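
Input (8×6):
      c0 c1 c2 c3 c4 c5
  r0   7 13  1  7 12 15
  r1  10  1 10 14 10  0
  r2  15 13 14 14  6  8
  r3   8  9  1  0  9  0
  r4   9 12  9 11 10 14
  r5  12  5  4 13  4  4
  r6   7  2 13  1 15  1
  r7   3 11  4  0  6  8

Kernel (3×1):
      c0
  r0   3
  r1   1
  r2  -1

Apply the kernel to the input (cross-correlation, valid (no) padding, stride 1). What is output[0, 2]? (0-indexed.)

-1

The receptive field on the input at this output position is [1 / 10 / 14]. Elementwise product with the kernel and sum: 1·3 + 10·1 + 14·-1.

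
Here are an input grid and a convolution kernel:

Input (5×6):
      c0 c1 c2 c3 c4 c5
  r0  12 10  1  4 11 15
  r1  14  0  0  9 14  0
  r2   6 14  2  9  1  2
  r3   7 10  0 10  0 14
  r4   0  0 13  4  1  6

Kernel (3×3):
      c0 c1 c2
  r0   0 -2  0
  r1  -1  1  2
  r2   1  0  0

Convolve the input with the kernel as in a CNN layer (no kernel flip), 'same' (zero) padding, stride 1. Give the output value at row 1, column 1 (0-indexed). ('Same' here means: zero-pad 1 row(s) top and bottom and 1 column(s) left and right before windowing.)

The receptive field on the zero-padded input at this output position is [12 10 1 / 14 0 0 / 6 14 2]. Elementwise product with the kernel and sum: 10·-2 + 14·-1 + 0·1 + 0·2 + 6·1.

-28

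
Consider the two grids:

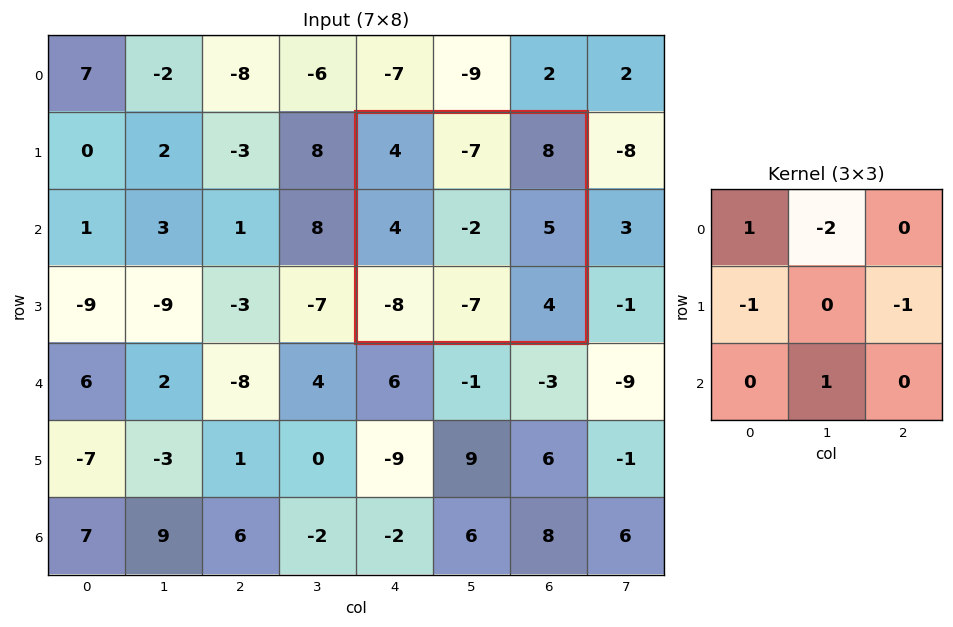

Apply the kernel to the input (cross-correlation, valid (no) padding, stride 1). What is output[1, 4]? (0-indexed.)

2

The receptive field on the input at this output position is [4 -7 8 / 4 -2 5 / -8 -7 4]. Elementwise product with the kernel and sum: 4·1 + -7·-2 + 4·-1 + 5·-1 + -7·1.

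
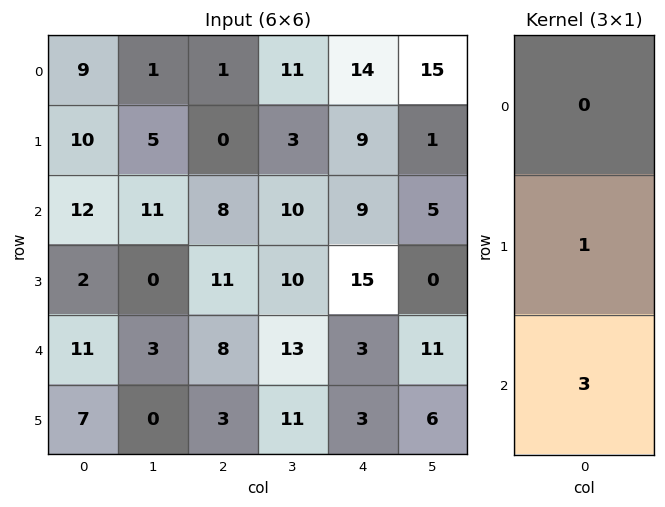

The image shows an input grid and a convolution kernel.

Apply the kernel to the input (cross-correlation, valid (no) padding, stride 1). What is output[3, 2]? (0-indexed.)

17

The receptive field on the input at this output position is [11 / 8 / 3]. Elementwise product with the kernel and sum: 8·1 + 3·3.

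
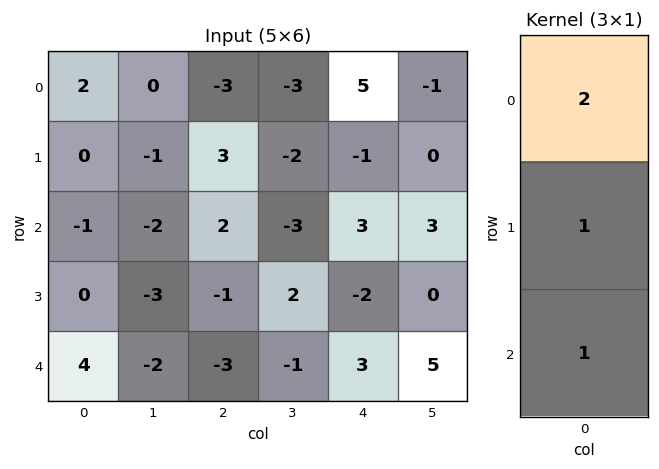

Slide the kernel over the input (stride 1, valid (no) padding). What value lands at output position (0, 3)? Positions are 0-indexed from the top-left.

-11

The receptive field on the input at this output position is [-3 / -2 / -3]. Elementwise product with the kernel and sum: -3·2 + -2·1 + -3·1.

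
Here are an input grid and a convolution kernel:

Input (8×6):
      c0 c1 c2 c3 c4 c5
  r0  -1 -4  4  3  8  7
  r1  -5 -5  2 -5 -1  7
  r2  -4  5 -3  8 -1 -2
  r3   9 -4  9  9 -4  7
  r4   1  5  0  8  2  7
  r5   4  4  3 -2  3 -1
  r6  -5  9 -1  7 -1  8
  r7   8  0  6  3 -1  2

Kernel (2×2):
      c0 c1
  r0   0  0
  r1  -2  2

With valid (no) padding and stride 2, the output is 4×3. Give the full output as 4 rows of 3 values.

0 -14 16
-26 0 22
0 -10 -8
-16 -6 6

Output[0,0]: The receptive field on the input at this output position is [-1 -4 / -5 -5]. Elementwise product with the kernel and sum: -5·-2 + -5·2.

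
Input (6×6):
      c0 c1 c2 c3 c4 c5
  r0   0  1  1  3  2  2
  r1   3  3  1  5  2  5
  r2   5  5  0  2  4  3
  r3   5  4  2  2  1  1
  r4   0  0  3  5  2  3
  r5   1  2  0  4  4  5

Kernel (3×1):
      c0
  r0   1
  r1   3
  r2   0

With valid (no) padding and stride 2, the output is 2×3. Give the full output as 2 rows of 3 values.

9 4 8
20 6 7

Output[0,0]: The receptive field on the input at this output position is [0 / 3 / 5]. Elementwise product with the kernel and sum: 0·1 + 3·3.
Output[0,1]: The receptive field on the input at this output position is [1 / 1 / 0]. Elementwise product with the kernel and sum: 1·1 + 1·3.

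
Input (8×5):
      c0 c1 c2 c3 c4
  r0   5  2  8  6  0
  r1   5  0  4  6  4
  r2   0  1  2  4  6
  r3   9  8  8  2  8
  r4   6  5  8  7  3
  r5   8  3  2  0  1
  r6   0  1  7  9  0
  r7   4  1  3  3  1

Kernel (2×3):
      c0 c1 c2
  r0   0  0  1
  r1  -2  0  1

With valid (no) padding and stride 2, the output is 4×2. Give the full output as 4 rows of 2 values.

Output[0,0]: The receptive field on the input at this output position is [5 2 8 / 5 0 4]. Elementwise product with the kernel and sum: 8·1 + 5·-2 + 4·1.

2 -4
-8 -2
-6 0
2 -5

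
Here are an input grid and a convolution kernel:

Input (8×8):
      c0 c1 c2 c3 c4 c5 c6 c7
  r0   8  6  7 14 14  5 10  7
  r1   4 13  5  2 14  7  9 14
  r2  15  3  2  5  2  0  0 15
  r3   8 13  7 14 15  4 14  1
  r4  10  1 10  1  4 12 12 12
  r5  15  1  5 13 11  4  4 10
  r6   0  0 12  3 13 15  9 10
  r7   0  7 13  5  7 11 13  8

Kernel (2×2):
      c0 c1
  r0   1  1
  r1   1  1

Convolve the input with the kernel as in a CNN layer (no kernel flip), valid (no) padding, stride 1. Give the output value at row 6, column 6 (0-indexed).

40

The receptive field on the input at this output position is [9 10 / 13 8]. Elementwise product with the kernel and sum: 9·1 + 10·1 + 13·1 + 8·1.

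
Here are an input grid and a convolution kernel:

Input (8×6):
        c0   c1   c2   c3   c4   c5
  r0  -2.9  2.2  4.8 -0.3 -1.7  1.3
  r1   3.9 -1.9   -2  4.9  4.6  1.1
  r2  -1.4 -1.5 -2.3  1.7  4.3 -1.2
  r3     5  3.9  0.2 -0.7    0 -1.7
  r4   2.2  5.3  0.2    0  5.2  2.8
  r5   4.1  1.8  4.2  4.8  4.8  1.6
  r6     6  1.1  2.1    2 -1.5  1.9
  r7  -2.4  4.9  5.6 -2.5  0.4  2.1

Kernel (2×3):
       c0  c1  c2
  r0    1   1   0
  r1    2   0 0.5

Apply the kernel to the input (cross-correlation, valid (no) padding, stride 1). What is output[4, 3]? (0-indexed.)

The receptive field on the input at this output position is [0 5.2 2.8 / 4.8 4.8 1.6]. Elementwise product with the kernel and sum: 0·1 + 5.2·1 + 4.8·2 + 1.6·0.5.

15.6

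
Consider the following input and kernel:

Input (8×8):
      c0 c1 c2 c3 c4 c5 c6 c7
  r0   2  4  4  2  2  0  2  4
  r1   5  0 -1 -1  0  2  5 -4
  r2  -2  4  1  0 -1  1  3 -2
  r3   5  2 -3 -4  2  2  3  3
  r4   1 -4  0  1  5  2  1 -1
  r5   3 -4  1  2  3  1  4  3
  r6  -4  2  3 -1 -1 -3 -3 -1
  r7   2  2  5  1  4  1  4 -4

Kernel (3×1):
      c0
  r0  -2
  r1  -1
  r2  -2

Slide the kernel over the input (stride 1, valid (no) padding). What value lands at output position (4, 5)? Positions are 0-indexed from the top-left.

The receptive field on the input at this output position is [2 / 1 / -3]. Elementwise product with the kernel and sum: 2·-2 + 1·-1 + -3·-2.

1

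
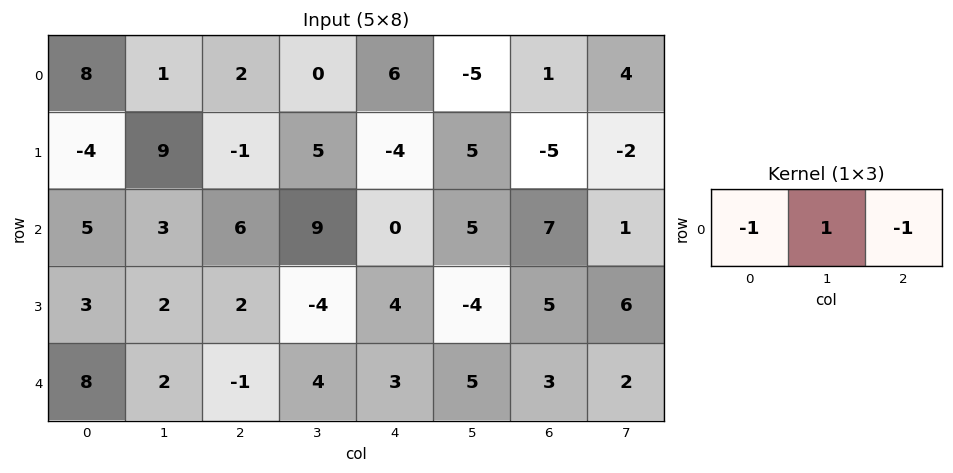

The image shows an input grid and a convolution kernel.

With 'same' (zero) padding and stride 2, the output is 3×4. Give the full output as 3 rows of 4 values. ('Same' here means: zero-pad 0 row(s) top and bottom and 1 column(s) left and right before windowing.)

Output[0,0]: The receptive field on the zero-padded input at this output position is [0 8 1]. Elementwise product with the kernel and sum: 0·-1 + 8·1 + 1·-1.

7 1 11 2
2 -6 -14 1
6 -7 -6 -4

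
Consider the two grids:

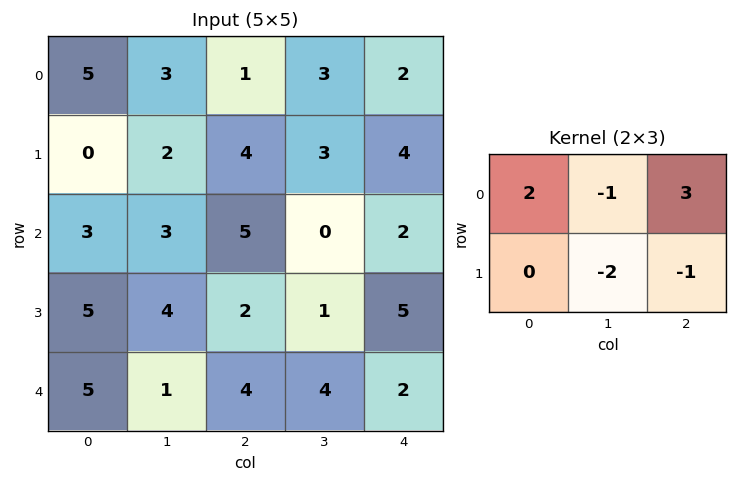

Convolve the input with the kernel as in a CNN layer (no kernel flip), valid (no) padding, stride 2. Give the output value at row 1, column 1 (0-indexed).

The receptive field on the input at this output position is [5 0 2 / 2 1 5]. Elementwise product with the kernel and sum: 5·2 + 0·-1 + 2·3 + 1·-2 + 5·-1.

9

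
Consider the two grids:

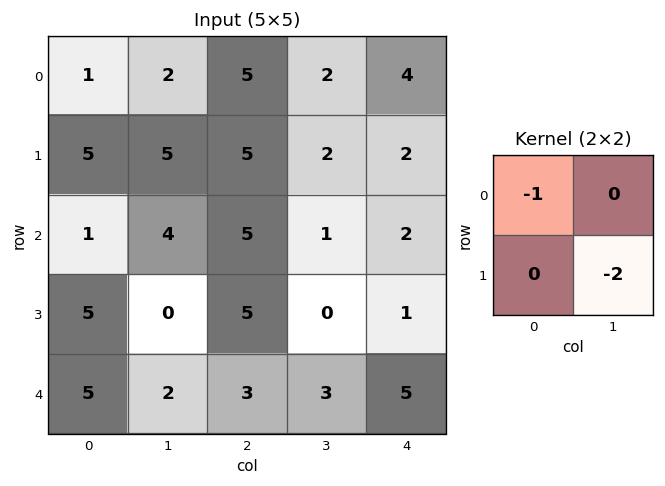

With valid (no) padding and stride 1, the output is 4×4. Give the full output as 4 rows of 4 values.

Output[0,0]: The receptive field on the input at this output position is [1 2 / 5 5]. Elementwise product with the kernel and sum: 1·-1 + 5·-2.
Output[0,1]: The receptive field on the input at this output position is [2 5 / 5 5]. Elementwise product with the kernel and sum: 2·-1 + 5·-2.

-11 -12 -9 -6
-13 -15 -7 -6
-1 -14 -5 -3
-9 -6 -11 -10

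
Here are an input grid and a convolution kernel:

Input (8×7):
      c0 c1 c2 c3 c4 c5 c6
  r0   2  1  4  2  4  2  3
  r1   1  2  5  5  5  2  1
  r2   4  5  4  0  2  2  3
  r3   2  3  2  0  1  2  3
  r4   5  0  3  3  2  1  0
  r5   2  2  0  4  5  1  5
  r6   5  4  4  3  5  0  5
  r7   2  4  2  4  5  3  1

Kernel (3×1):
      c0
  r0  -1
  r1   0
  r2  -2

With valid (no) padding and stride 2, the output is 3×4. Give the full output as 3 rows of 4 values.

Output[0,0]: The receptive field on the input at this output position is [2 / 1 / 4]. Elementwise product with the kernel and sum: 2·-1 + 4·-2.
Output[0,1]: The receptive field on the input at this output position is [4 / 5 / 4]. Elementwise product with the kernel and sum: 4·-1 + 4·-2.

-10 -12 -8 -9
-14 -10 -6 -3
-15 -11 -12 -10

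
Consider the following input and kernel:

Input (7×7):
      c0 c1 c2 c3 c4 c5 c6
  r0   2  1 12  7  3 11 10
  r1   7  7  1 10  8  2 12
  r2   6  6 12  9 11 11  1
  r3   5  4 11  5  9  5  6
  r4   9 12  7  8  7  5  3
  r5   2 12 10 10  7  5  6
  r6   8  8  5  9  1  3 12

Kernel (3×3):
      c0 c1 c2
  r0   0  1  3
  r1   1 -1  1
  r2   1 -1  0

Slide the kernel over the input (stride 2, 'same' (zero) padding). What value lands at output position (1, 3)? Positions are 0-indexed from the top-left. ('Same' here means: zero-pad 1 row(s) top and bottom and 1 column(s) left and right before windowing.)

The receptive field on the zero-padded input at this output position is [2 12 0 / 11 1 0 / 5 6 0]. Elementwise product with the kernel and sum: 12·1 + 0·3 + 11·1 + 1·-1 + 0·1 + 5·1 + 6·-1.

21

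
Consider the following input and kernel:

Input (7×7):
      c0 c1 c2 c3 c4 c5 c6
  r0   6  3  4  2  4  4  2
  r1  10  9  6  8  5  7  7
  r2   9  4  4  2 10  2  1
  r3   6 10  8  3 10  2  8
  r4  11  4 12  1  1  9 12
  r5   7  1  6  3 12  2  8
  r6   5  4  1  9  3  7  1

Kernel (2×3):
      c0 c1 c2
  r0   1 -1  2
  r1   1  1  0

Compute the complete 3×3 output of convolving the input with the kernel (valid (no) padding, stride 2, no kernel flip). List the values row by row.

30 24 16
29 33 22
39 22 30

Output[0,0]: The receptive field on the input at this output position is [6 3 4 / 10 9 6]. Elementwise product with the kernel and sum: 6·1 + 3·-1 + 4·2 + 10·1 + 9·1.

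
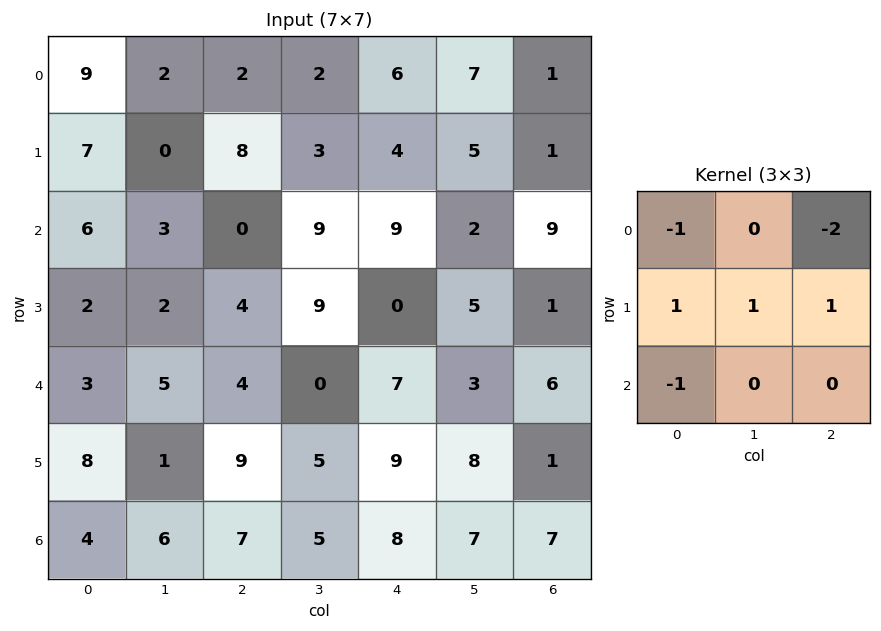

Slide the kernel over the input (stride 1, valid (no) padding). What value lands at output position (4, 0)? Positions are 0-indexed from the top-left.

The receptive field on the input at this output position is [3 5 4 / 8 1 9 / 4 6 7]. Elementwise product with the kernel and sum: 3·-1 + 4·-2 + 8·1 + 1·1 + 9·1 + 4·-1.

3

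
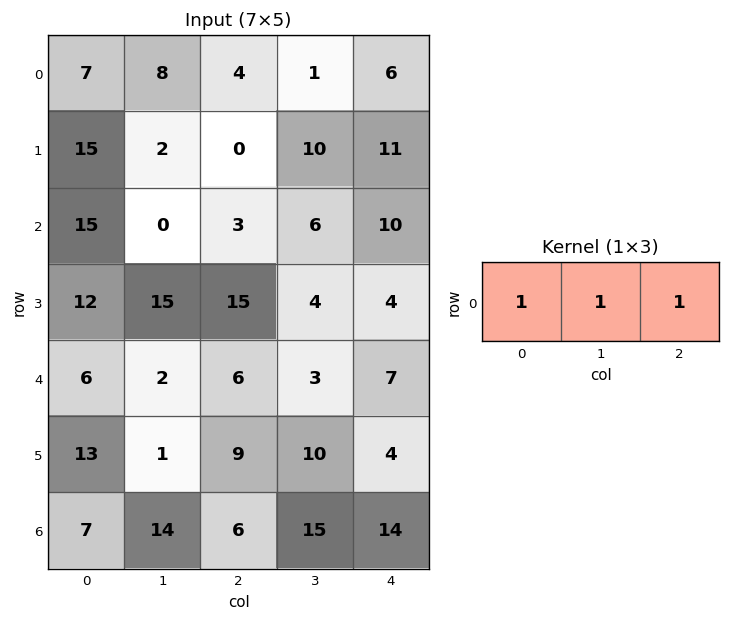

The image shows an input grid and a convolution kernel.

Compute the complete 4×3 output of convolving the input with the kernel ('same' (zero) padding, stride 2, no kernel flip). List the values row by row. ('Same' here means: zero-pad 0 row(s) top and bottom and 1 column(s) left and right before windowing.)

15 13 7
15 9 16
8 11 10
21 35 29

Output[0,0]: The receptive field on the zero-padded input at this output position is [0 7 8]. Elementwise product with the kernel and sum: 0·1 + 7·1 + 8·1.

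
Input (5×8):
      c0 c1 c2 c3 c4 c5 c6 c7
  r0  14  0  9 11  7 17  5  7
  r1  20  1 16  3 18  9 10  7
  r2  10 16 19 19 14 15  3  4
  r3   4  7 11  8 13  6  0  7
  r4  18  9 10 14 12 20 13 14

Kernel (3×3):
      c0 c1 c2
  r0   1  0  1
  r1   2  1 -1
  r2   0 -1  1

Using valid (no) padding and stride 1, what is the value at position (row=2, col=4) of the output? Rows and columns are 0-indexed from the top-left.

The receptive field on the input at this output position is [14 15 3 / 13 6 0 / 12 20 13]. Elementwise product with the kernel and sum: 14·1 + 3·1 + 13·2 + 6·1 + 0·-1 + 20·-1 + 13·1.

42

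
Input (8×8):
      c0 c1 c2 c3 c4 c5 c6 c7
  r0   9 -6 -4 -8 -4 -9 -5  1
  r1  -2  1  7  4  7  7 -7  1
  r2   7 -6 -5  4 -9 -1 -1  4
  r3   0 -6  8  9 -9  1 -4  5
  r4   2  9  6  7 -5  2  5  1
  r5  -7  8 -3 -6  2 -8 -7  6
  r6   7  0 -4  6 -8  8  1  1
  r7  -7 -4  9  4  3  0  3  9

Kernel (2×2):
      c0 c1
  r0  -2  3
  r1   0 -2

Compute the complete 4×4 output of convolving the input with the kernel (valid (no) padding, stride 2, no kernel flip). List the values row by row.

-38 -24 -33 11
-20 4 13 4
7 21 32 -19
-6 18 40 -17

Output[0,0]: The receptive field on the input at this output position is [9 -6 / -2 1]. Elementwise product with the kernel and sum: 9·-2 + -6·3 + 1·-2.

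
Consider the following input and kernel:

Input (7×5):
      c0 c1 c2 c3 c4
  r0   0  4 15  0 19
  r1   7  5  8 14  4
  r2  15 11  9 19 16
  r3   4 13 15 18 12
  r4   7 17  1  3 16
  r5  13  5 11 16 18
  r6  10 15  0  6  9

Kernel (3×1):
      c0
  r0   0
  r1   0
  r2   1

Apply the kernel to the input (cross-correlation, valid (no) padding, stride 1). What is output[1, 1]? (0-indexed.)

The receptive field on the input at this output position is [5 / 11 / 13]. Elementwise product with the kernel and sum: 13·1.

13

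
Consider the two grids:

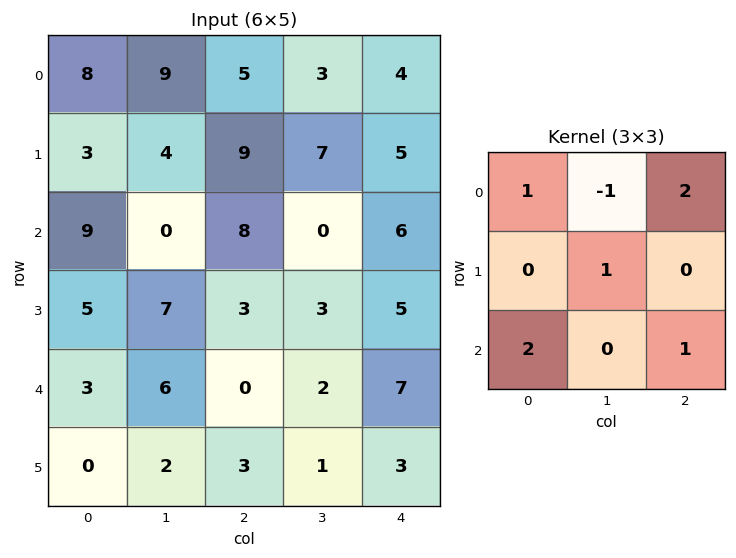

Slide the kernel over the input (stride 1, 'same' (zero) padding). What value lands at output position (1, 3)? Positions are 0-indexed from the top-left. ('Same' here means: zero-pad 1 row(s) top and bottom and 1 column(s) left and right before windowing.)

The receptive field on the zero-padded input at this output position is [5 3 4 / 9 7 5 / 8 0 6]. Elementwise product with the kernel and sum: 5·1 + 3·-1 + 4·2 + 7·1 + 8·2 + 6·1.

39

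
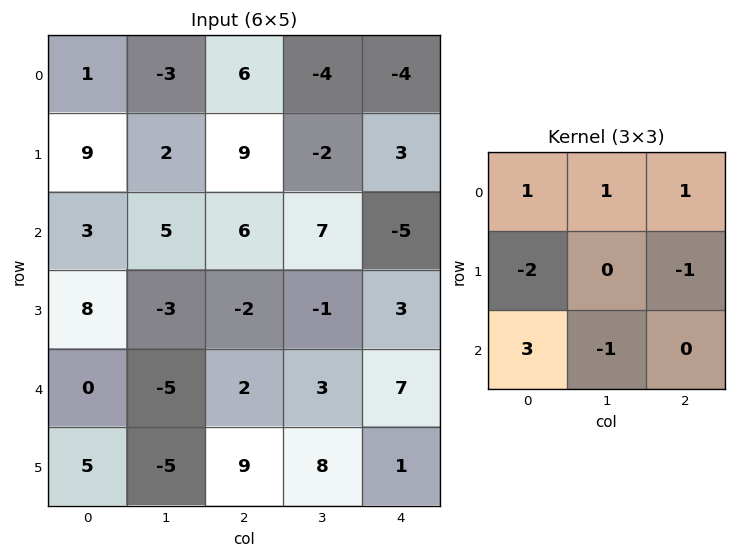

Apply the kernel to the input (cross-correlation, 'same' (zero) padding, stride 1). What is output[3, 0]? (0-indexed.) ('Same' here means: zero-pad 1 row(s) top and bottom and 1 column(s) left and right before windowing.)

11

The receptive field on the zero-padded input at this output position is [0 3 5 / 0 8 -3 / 0 0 -5]. Elementwise product with the kernel and sum: 0·1 + 3·1 + 5·1 + 0·-2 + -3·-1 + 0·3 + 0·-1.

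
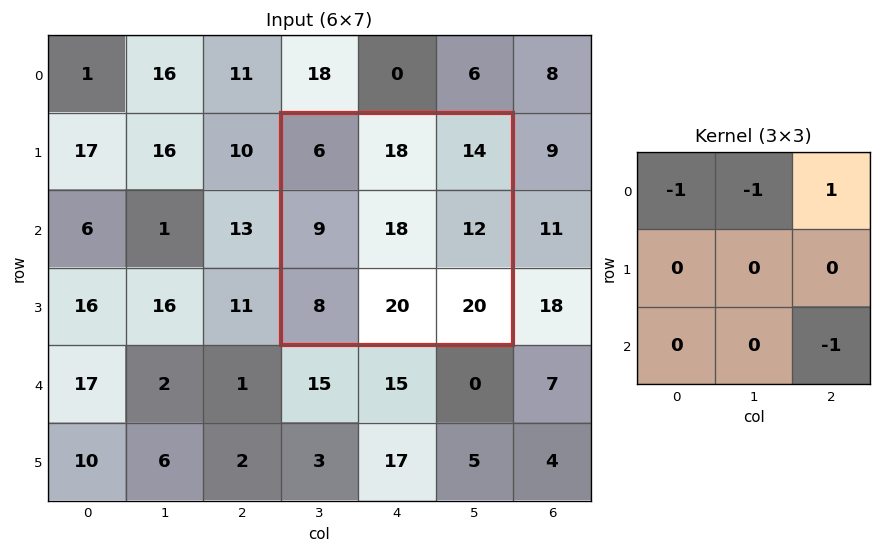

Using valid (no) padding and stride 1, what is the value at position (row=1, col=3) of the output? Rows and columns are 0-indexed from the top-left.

-30

The receptive field on the input at this output position is [6 18 14 / 9 18 12 / 8 20 20]. Elementwise product with the kernel and sum: 6·-1 + 18·-1 + 14·1 + 20·-1.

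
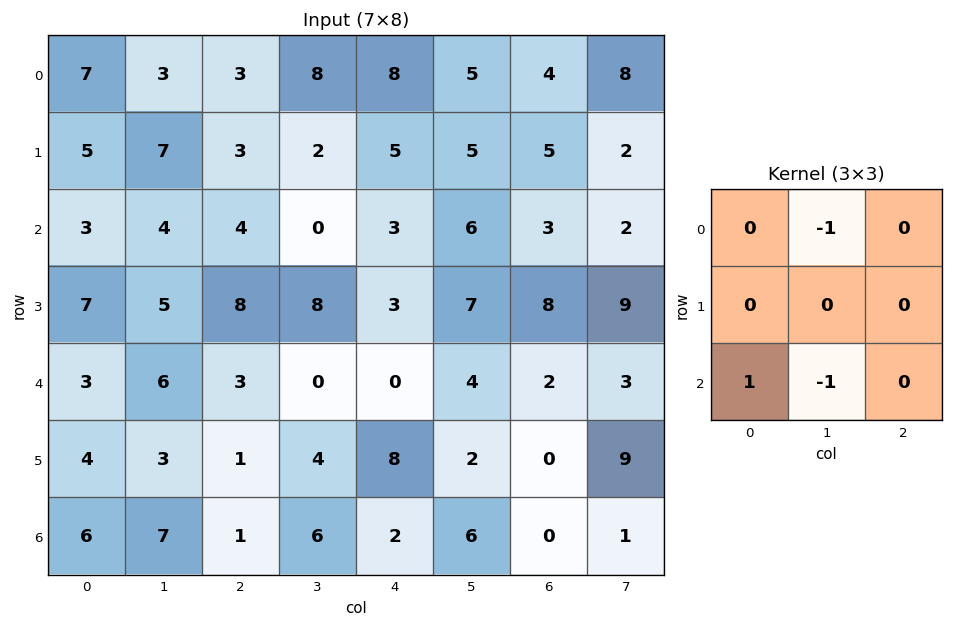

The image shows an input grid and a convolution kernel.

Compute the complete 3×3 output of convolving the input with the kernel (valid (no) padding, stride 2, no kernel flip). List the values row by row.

-4 -4 -8
-7 3 -10
-7 -5 -8

Output[0,0]: The receptive field on the input at this output position is [7 3 3 / 5 7 3 / 3 4 4]. Elementwise product with the kernel and sum: 3·-1 + 3·1 + 4·-1.
Output[0,1]: The receptive field on the input at this output position is [3 8 8 / 3 2 5 / 4 0 3]. Elementwise product with the kernel and sum: 8·-1 + 4·1 + 0·-1.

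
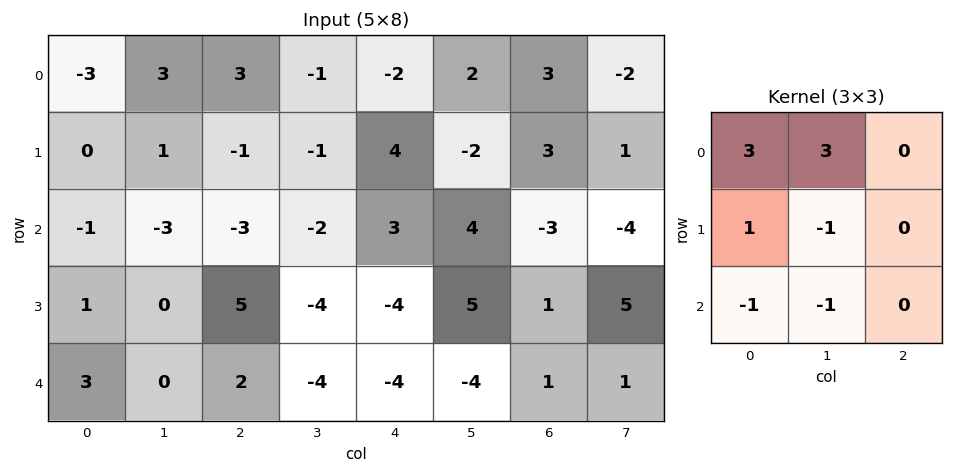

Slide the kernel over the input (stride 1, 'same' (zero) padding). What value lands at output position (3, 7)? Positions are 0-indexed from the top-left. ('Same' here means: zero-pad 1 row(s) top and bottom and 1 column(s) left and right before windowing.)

The receptive field on the zero-padded input at this output position is [-3 -4 0 / 1 5 0 / 1 1 0]. Elementwise product with the kernel and sum: -3·3 + -4·3 + 1·1 + 5·-1 + 1·-1 + 1·-1.

-27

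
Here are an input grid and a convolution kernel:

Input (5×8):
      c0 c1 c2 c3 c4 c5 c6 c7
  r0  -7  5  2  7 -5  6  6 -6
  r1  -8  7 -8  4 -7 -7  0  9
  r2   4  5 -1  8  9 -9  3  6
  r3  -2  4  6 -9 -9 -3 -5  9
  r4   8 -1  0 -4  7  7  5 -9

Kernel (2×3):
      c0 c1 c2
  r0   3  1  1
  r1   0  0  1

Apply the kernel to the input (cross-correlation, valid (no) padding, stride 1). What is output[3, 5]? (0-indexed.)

The receptive field on the input at this output position is [-3 -5 9 / 7 5 -9]. Elementwise product with the kernel and sum: -3·3 + -5·1 + 9·1 + -9·1.

-14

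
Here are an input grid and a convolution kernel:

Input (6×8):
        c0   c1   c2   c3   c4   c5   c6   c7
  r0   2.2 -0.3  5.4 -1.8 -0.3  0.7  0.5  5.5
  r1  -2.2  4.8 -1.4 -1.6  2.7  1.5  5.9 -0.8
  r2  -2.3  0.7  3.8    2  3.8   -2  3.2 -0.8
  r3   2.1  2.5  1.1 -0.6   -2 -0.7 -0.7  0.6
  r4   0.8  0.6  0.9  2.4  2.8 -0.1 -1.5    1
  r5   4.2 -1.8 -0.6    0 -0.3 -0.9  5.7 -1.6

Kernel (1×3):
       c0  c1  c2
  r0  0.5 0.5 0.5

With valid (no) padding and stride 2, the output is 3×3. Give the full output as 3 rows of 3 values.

3.65 1.65 0.45
1.1 4.8 2.5
1.15 3.05 0.6

Output[0,0]: The receptive field on the input at this output position is [2.2 -0.3 5.4]. Elementwise product with the kernel and sum: 2.2·0.5 + -0.3·0.5 + 5.4·0.5.
Output[0,1]: The receptive field on the input at this output position is [5.4 -1.8 -0.3]. Elementwise product with the kernel and sum: 5.4·0.5 + -1.8·0.5 + -0.3·0.5.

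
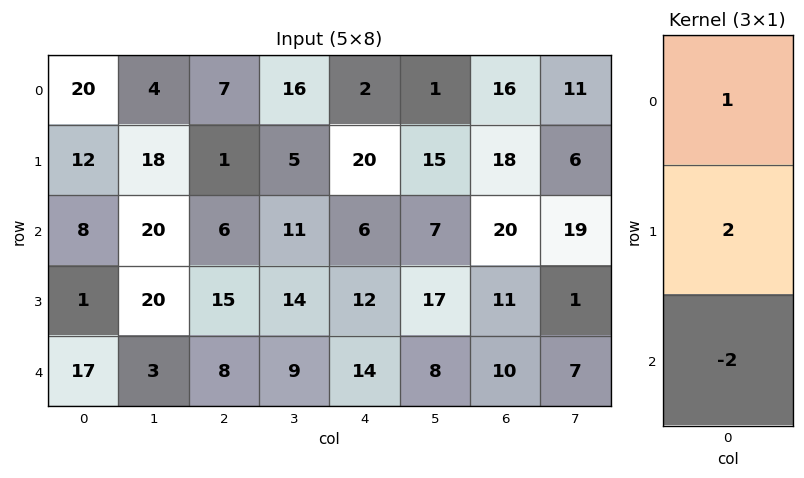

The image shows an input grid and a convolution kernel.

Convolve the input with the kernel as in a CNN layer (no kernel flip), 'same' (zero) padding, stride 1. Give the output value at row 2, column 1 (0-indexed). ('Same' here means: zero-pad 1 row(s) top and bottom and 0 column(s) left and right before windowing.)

The receptive field on the zero-padded input at this output position is [18 / 20 / 20]. Elementwise product with the kernel and sum: 18·1 + 20·2 + 20·-2.

18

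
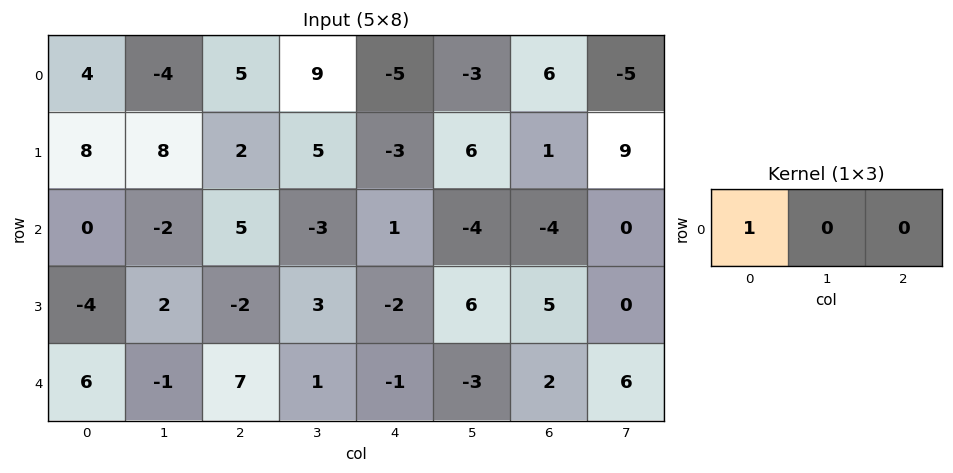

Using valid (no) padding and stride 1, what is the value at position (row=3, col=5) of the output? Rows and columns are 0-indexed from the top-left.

6

The receptive field on the input at this output position is [6 5 0]. Elementwise product with the kernel and sum: 6·1.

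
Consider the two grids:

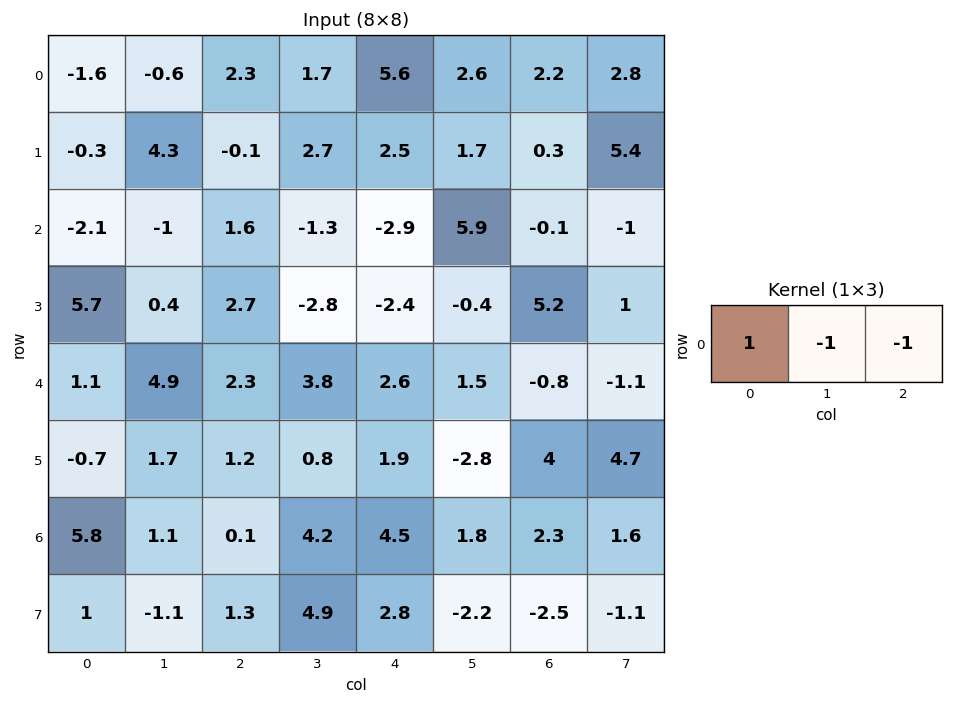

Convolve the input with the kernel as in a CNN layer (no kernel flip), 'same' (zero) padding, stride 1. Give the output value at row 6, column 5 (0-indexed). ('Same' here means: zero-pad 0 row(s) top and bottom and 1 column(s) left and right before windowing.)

The receptive field on the zero-padded input at this output position is [4.5 1.8 2.3]. Elementwise product with the kernel and sum: 4.5·1 + 1.8·-1 + 2.3·-1.

0.4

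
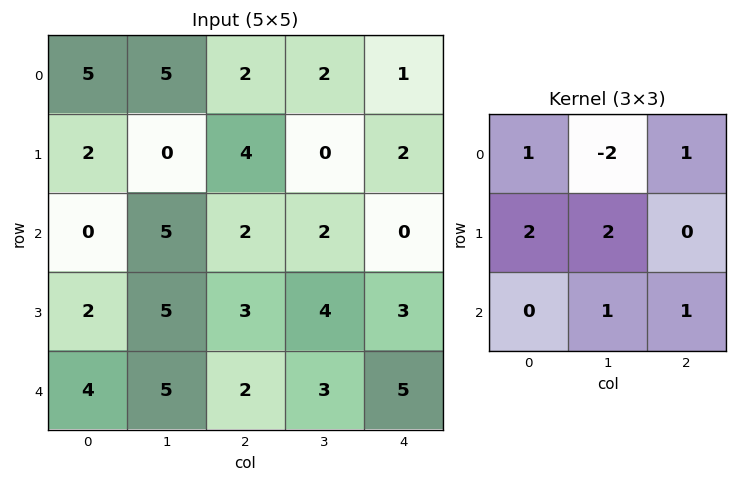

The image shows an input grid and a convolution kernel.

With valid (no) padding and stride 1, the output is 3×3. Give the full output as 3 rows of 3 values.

Output[0,0]: The receptive field on the input at this output position is [5 5 2 / 2 0 4 / 0 5 2]. Elementwise product with the kernel and sum: 5·1 + 5·-2 + 2·1 + 2·2 + 0·2 + 5·1 + 2·1.
Output[0,1]: The receptive field on the input at this output position is [5 2 2 / 0 4 0 / 5 2 2]. Elementwise product with the kernel and sum: 5·1 + 2·-2 + 2·1 + 0·2 + 4·2 + 2·1 + 2·1.

8 15 9
24 13 21
13 24 20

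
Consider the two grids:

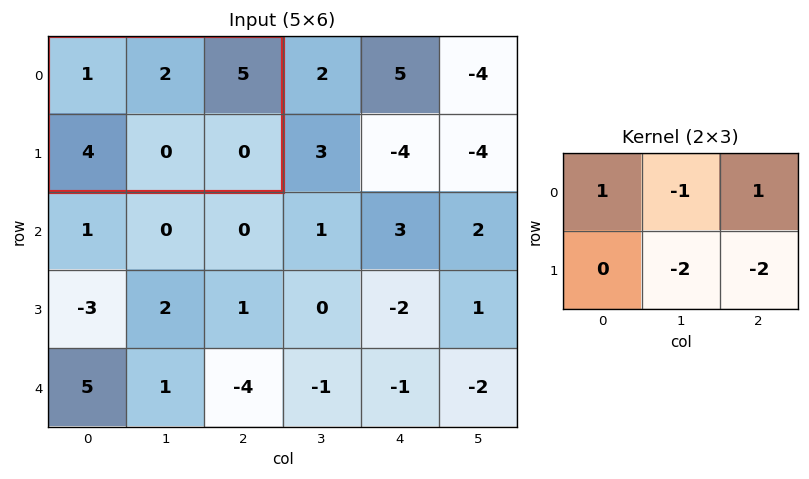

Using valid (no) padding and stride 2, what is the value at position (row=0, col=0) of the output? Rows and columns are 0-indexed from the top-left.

The receptive field on the input at this output position is [1 2 5 / 4 0 0]. Elementwise product with the kernel and sum: 1·1 + 2·-1 + 5·1 + 0·-2 + 0·-2.

4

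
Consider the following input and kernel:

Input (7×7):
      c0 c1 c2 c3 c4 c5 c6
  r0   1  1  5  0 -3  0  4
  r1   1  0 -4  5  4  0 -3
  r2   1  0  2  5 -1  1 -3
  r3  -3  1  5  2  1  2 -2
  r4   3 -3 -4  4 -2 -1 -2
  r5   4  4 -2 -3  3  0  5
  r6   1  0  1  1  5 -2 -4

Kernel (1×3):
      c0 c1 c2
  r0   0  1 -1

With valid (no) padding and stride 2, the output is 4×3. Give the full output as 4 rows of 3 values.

-4 3 -4
-2 6 4
1 6 1
-1 -4 2

Output[0,0]: The receptive field on the input at this output position is [1 1 5]. Elementwise product with the kernel and sum: 1·1 + 5·-1.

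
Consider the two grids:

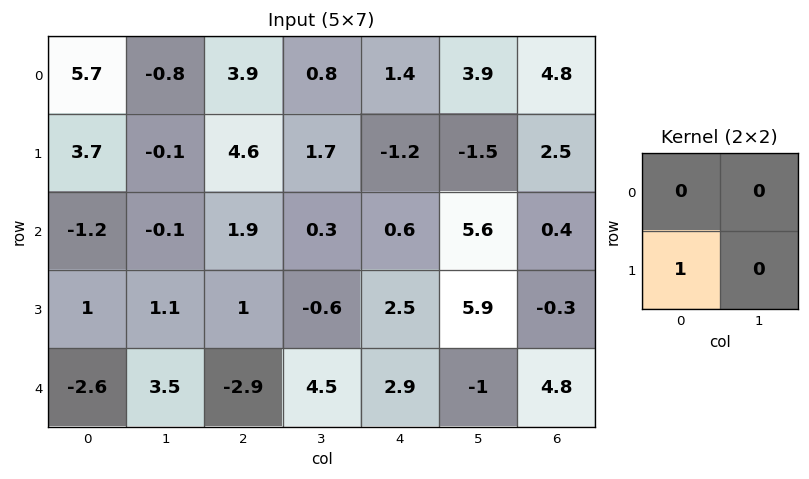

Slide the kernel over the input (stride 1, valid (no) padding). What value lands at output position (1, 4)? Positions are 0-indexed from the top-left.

The receptive field on the input at this output position is [-1.2 -1.5 / 0.6 5.6]. Elementwise product with the kernel and sum: 0.6·1.

0.6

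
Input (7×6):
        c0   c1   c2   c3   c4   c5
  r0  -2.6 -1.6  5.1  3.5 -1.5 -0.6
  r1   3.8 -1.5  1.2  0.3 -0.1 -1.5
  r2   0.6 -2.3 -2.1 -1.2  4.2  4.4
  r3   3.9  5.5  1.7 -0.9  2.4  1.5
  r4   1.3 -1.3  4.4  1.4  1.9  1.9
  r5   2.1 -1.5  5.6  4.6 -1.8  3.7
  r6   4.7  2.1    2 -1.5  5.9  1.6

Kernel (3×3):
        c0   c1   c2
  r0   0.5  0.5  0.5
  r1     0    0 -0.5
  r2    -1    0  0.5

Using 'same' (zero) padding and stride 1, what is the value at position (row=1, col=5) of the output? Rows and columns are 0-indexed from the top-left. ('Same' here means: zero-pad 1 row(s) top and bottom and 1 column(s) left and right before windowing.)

-5.25

The receptive field on the zero-padded input at this output position is [-1.5 -0.6 0 / -0.1 -1.5 0 / 4.2 4.4 0]. Elementwise product with the kernel and sum: -1.5·0.5 + -0.6·0.5 + 0·0.5 + 0·-0.5 + 4.2·-1 + 0·0.5.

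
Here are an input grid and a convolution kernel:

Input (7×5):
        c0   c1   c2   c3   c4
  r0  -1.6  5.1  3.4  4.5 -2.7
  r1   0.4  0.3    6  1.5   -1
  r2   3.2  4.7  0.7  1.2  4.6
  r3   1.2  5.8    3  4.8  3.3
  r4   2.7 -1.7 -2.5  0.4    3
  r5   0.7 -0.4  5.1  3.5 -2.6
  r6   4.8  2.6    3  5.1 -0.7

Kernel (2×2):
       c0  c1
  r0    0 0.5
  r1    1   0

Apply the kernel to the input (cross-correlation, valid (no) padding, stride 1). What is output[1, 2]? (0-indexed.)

1.45

The receptive field on the input at this output position is [6 1.5 / 0.7 1.2]. Elementwise product with the kernel and sum: 1.5·0.5 + 0.7·1.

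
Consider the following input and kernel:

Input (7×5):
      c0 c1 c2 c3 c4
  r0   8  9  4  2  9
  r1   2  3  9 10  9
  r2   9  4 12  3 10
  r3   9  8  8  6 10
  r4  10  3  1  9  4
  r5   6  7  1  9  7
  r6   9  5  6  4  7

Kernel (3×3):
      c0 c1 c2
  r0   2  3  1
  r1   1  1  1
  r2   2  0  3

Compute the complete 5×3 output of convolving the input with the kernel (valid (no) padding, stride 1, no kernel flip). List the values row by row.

115 71 105
89 96 128
90 102 81
79 100 81
80 57 83

Output[0,0]: The receptive field on the input at this output position is [8 9 4 / 2 3 9 / 9 4 12]. Elementwise product with the kernel and sum: 8·2 + 9·3 + 4·1 + 2·1 + 3·1 + 9·1 + 9·2 + 12·3.
Output[0,1]: The receptive field on the input at this output position is [9 4 2 / 3 9 10 / 4 12 3]. Elementwise product with the kernel and sum: 9·2 + 4·3 + 2·1 + 3·1 + 9·1 + 10·1 + 4·2 + 3·3.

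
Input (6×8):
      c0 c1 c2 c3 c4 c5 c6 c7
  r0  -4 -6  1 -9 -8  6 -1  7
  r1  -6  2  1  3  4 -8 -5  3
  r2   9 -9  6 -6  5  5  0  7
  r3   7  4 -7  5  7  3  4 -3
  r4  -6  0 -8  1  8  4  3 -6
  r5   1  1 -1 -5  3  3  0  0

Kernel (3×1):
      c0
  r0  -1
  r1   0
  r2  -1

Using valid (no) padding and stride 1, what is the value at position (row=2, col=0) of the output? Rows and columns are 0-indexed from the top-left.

The receptive field on the input at this output position is [9 / 7 / -6]. Elementwise product with the kernel and sum: 9·-1 + -6·-1.

-3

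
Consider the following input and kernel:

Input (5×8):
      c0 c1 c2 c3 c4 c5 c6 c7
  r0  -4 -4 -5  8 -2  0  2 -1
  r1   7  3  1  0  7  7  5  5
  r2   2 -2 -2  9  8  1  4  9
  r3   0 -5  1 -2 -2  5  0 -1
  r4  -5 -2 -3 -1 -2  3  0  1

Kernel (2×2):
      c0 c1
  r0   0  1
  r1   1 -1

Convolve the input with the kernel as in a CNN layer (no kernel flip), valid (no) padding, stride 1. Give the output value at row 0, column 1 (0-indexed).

-3

The receptive field on the input at this output position is [-4 -5 / 3 1]. Elementwise product with the kernel and sum: -5·1 + 3·1 + 1·-1.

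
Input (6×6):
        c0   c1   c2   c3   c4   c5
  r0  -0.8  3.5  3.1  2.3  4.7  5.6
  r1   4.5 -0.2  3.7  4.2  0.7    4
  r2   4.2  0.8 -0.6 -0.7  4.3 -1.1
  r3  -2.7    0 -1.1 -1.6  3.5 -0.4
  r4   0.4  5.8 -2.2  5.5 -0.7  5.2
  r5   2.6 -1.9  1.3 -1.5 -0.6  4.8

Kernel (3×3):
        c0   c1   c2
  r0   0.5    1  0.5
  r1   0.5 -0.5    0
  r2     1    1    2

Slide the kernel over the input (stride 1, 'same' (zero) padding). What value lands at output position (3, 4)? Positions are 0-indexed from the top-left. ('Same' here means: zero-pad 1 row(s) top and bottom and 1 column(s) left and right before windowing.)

The receptive field on the zero-padded input at this output position is [-0.7 4.3 -1.1 / -1.6 3.5 -0.4 / 5.5 -0.7 5.2]. Elementwise product with the kernel and sum: -0.7·0.5 + 4.3·1 + -1.1·0.5 + -1.6·0.5 + 3.5·-0.5 + 5.5·1 + -0.7·1 + 5.2·2.

16.05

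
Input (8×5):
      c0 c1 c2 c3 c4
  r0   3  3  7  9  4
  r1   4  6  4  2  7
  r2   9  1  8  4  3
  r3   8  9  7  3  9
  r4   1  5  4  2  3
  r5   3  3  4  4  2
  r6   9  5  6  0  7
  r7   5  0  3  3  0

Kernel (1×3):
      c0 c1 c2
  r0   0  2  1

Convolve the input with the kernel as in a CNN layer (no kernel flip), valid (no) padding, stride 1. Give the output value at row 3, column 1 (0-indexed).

17

The receptive field on the input at this output position is [9 7 3]. Elementwise product with the kernel and sum: 7·2 + 3·1.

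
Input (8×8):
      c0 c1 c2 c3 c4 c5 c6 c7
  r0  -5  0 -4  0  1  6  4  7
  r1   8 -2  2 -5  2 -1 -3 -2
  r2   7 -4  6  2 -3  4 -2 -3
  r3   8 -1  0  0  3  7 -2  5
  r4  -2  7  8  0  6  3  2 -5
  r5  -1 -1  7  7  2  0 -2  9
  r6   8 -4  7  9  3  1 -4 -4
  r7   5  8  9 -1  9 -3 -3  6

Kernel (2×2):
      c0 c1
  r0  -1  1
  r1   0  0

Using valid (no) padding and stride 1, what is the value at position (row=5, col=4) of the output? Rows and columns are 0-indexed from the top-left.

-2

The receptive field on the input at this output position is [2 0 / 3 1]. Elementwise product with the kernel and sum: 2·-1 + 0·1.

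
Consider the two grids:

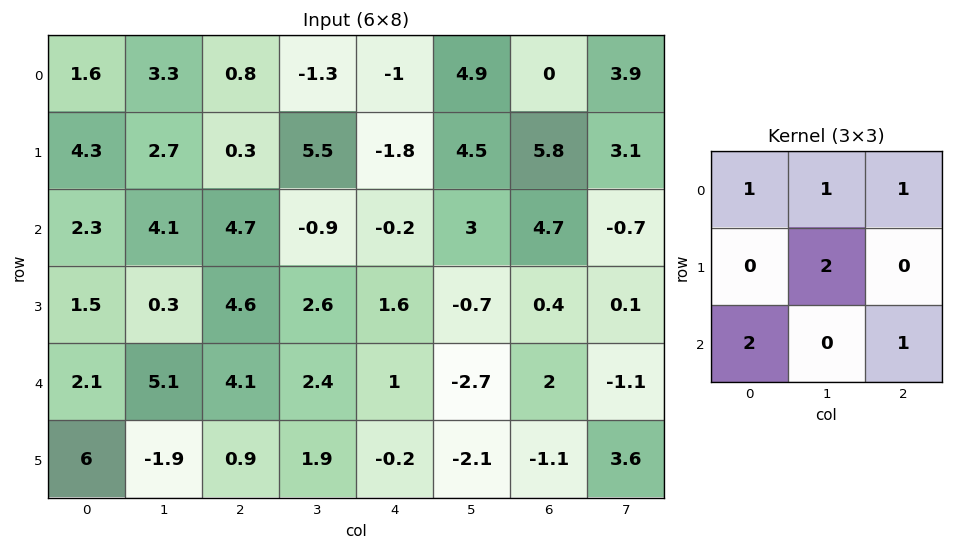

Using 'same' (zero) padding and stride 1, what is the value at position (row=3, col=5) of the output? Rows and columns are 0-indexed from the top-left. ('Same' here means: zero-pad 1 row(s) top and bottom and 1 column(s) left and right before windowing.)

The receptive field on the zero-padded input at this output position is [-0.2 3 4.7 / 1.6 -0.7 0.4 / 1 -2.7 2]. Elementwise product with the kernel and sum: -0.2·1 + 3·1 + 4.7·1 + -0.7·2 + 1·2 + 2·1.

10.1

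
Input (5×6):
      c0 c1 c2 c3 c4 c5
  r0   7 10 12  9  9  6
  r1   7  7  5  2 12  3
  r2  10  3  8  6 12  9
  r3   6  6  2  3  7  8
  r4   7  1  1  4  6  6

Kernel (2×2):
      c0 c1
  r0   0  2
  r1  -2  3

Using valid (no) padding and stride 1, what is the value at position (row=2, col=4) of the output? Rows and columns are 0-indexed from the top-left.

28

The receptive field on the input at this output position is [12 9 / 7 8]. Elementwise product with the kernel and sum: 9·2 + 7·-2 + 8·3.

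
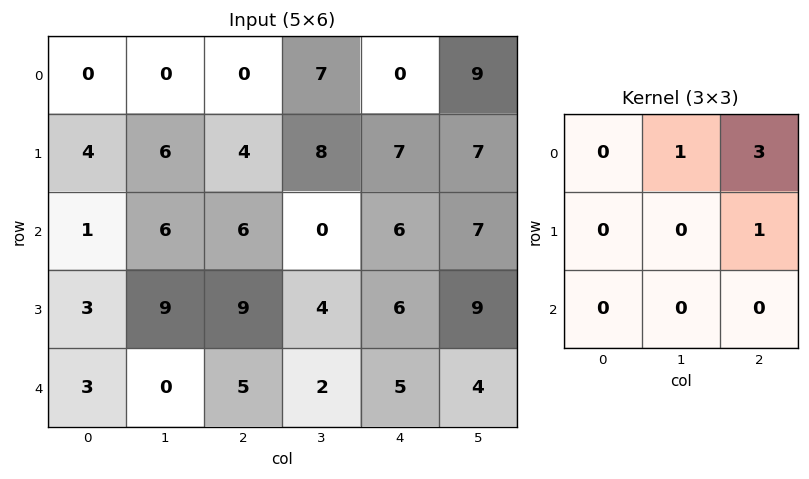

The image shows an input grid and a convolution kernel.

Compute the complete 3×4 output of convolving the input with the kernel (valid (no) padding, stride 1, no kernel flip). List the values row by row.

Output[0,0]: The receptive field on the input at this output position is [0 0 0 / 4 6 4 / 1 6 6]. Elementwise product with the kernel and sum: 0·1 + 0·3 + 4·1.
Output[0,1]: The receptive field on the input at this output position is [0 0 7 / 6 4 8 / 6 6 0]. Elementwise product with the kernel and sum: 0·1 + 7·3 + 8·1.

4 29 14 34
24 28 35 35
33 10 24 36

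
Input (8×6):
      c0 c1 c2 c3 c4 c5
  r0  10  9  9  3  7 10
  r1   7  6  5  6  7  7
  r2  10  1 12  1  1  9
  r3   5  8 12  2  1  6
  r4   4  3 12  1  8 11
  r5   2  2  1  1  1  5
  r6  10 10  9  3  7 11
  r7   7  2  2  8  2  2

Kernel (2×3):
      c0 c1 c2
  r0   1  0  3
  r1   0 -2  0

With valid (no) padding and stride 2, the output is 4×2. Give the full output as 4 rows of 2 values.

25 18
30 11
36 34
33 14

Output[0,0]: The receptive field on the input at this output position is [10 9 9 / 7 6 5]. Elementwise product with the kernel and sum: 10·1 + 9·3 + 6·-2.
Output[0,1]: The receptive field on the input at this output position is [9 3 7 / 5 6 7]. Elementwise product with the kernel and sum: 9·1 + 7·3 + 6·-2.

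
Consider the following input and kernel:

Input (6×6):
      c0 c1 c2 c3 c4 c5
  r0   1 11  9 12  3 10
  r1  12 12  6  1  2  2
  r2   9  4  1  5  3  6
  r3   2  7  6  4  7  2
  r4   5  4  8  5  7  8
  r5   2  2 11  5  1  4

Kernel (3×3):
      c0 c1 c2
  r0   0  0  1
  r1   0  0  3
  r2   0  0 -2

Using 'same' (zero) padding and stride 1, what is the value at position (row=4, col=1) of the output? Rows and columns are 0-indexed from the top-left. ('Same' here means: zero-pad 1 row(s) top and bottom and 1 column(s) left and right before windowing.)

8

The receptive field on the zero-padded input at this output position is [2 7 6 / 5 4 8 / 2 2 11]. Elementwise product with the kernel and sum: 6·1 + 8·3 + 11·-2.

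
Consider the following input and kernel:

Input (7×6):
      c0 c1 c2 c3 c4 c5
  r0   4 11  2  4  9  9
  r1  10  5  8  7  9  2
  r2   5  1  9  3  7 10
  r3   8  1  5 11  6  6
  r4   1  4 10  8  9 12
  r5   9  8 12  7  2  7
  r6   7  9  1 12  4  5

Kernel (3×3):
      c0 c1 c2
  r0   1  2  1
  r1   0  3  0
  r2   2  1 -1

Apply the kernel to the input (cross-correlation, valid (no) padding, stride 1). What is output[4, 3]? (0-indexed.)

The receptive field on the input at this output position is [8 9 12 / 7 2 7 / 12 4 5]. Elementwise product with the kernel and sum: 8·1 + 9·2 + 12·1 + 2·3 + 12·2 + 4·1 + 5·-1.

67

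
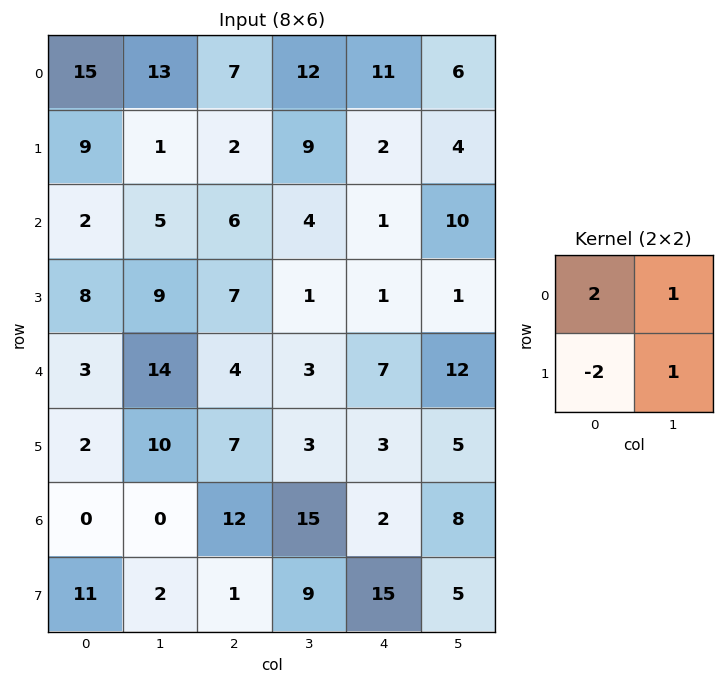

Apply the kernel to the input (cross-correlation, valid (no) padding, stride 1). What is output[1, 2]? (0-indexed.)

The receptive field on the input at this output position is [2 9 / 6 4]. Elementwise product with the kernel and sum: 2·2 + 9·1 + 6·-2 + 4·1.

5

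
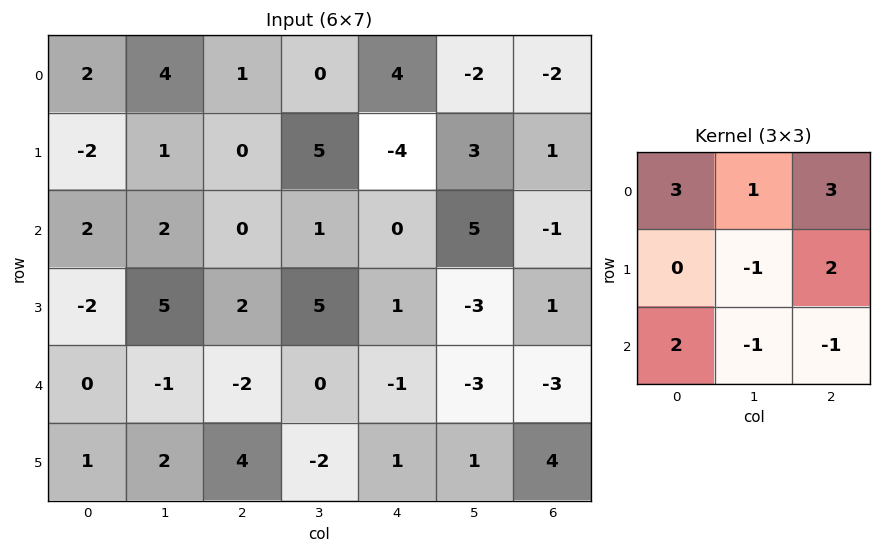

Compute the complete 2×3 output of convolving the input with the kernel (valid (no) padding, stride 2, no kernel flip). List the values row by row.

14 1 -1
10 -5 11

Output[0,0]: The receptive field on the input at this output position is [2 4 1 / -2 1 0 / 2 2 0]. Elementwise product with the kernel and sum: 2·3 + 4·1 + 1·3 + 1·-1 + 0·2 + 2·2 + 2·-1 + 0·-1.
Output[0,1]: The receptive field on the input at this output position is [1 0 4 / 0 5 -4 / 0 1 0]. Elementwise product with the kernel and sum: 1·3 + 0·1 + 4·3 + 5·-1 + -4·2 + 0·2 + 1·-1 + 0·-1.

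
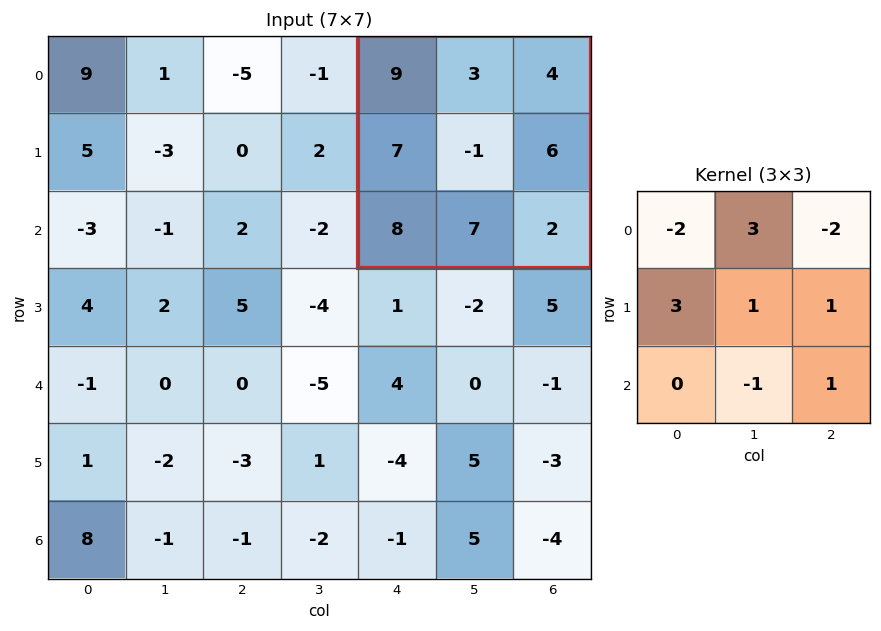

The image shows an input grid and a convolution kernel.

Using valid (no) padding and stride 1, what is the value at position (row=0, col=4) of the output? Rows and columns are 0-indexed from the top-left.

The receptive field on the input at this output position is [9 3 4 / 7 -1 6 / 8 7 2]. Elementwise product with the kernel and sum: 9·-2 + 3·3 + 4·-2 + 7·3 + -1·1 + 6·1 + 7·-1 + 2·1.

4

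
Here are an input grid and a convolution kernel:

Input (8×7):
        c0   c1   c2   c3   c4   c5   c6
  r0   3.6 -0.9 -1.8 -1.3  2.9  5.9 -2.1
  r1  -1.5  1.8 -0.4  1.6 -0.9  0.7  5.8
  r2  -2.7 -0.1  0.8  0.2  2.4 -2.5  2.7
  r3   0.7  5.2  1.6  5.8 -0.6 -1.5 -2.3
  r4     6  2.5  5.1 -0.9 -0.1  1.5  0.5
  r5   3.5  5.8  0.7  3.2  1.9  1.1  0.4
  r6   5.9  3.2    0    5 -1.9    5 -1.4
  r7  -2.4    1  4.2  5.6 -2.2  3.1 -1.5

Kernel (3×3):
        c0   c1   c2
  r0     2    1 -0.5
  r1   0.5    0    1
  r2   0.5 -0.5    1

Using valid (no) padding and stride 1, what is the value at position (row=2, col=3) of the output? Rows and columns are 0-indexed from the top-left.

The receptive field on the input at this output position is [0.2 2.4 -2.5 / 5.8 -0.6 -1.5 / -0.9 -0.1 1.5]. Elementwise product with the kernel and sum: 0.2·2 + 2.4·1 + -2.5·-0.5 + 5.8·0.5 + -1.5·1 + -0.9·0.5 + -0.1·-0.5 + 1.5·1.

6.55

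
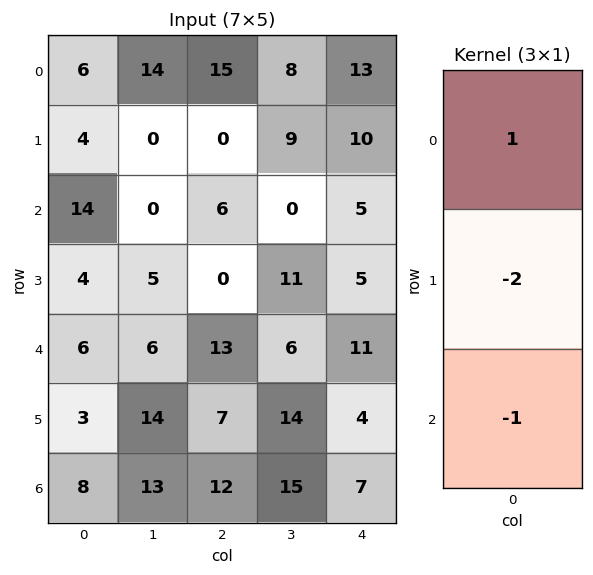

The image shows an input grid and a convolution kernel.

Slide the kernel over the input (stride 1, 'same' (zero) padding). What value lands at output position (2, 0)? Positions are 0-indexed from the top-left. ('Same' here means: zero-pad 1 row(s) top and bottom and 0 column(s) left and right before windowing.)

The receptive field on the zero-padded input at this output position is [4 / 14 / 4]. Elementwise product with the kernel and sum: 4·1 + 14·-2 + 4·-1.

-28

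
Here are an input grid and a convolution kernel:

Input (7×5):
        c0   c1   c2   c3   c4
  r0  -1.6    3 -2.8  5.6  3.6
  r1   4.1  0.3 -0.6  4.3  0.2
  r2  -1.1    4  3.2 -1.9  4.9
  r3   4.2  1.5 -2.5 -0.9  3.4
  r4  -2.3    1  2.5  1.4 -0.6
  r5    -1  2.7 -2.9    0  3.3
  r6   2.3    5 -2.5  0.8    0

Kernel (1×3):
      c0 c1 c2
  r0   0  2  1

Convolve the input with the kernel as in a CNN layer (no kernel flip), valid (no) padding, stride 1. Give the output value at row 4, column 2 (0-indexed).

2.2

The receptive field on the input at this output position is [2.5 1.4 -0.6]. Elementwise product with the kernel and sum: 1.4·2 + -0.6·1.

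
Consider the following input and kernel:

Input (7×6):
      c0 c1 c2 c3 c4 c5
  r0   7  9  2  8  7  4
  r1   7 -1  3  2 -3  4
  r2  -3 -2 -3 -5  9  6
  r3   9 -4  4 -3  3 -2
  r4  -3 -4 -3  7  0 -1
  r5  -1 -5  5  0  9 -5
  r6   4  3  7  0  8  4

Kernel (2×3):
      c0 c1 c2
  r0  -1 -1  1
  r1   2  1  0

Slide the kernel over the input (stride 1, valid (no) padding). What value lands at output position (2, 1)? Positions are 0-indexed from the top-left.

-4

The receptive field on the input at this output position is [-2 -3 -5 / -4 4 -3]. Elementwise product with the kernel and sum: -2·-1 + -3·-1 + -5·1 + -4·2 + 4·1.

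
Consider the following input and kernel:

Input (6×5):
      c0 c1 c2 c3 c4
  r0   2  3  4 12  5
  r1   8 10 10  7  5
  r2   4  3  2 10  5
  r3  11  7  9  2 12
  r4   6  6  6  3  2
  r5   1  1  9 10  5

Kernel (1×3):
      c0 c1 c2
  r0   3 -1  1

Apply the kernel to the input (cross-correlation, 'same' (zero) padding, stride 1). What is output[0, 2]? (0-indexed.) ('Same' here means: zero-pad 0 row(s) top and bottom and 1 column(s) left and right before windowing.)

The receptive field on the zero-padded input at this output position is [3 4 12]. Elementwise product with the kernel and sum: 3·3 + 4·-1 + 12·1.

17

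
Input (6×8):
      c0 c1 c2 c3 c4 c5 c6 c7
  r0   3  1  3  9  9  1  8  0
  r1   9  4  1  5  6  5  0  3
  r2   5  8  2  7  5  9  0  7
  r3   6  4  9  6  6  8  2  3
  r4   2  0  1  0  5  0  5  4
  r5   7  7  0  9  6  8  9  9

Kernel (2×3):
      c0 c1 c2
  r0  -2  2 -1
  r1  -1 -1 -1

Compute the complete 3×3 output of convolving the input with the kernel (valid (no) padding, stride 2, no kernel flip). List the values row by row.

Output[0,0]: The receptive field on the input at this output position is [3 1 3 / 9 4 1]. Elementwise product with the kernel and sum: 3·-2 + 1·2 + 3·-1 + 9·-1 + 4·-1 + 1·-1.

-21 -9 -35
-15 -16 -8
-19 -22 -38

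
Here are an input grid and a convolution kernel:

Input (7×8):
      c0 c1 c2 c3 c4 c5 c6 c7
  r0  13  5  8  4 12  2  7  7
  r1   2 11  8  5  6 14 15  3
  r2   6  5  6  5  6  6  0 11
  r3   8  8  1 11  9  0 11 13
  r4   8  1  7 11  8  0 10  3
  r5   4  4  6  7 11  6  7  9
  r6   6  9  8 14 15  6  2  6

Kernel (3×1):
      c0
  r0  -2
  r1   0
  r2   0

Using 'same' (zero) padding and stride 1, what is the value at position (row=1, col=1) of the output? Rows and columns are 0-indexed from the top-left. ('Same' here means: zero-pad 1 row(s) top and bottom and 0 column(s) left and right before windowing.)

-10

The receptive field on the zero-padded input at this output position is [5 / 11 / 5]. Elementwise product with the kernel and sum: 5·-2.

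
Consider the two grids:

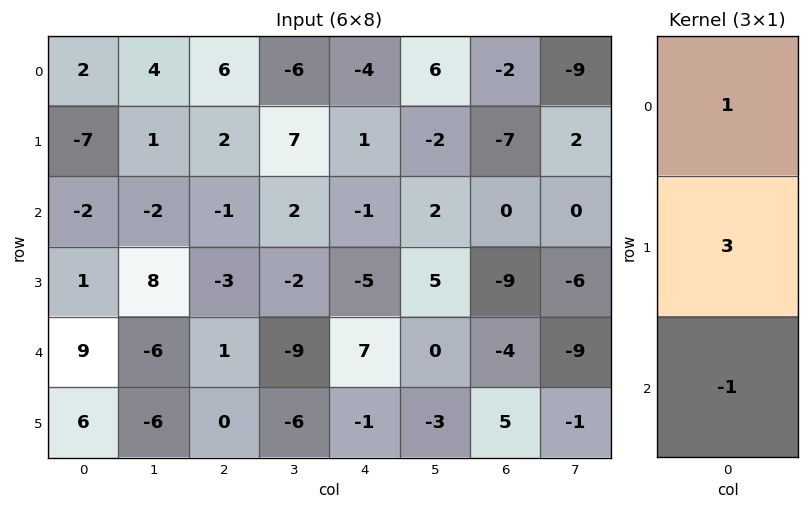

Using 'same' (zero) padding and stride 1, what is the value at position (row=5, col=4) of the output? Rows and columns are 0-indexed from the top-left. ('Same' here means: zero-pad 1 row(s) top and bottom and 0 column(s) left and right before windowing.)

The receptive field on the zero-padded input at this output position is [7 / -1 / 0]. Elementwise product with the kernel and sum: 7·1 + -1·3 + 0·-1.

4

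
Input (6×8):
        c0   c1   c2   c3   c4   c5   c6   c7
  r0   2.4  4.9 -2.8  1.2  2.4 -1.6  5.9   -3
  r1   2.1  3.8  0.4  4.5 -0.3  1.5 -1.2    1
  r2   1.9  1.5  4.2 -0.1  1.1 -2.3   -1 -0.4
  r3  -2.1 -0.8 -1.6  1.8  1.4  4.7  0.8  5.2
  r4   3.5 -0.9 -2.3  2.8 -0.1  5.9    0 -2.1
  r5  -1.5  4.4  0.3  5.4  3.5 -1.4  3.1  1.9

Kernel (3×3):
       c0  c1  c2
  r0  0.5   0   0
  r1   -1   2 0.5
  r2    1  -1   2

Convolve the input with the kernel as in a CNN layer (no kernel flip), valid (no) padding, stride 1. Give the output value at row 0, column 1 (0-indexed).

-1.2

The receptive field on the input at this output position is [4.9 -2.8 1.2 / 3.8 0.4 4.5 / 1.5 4.2 -0.1]. Elementwise product with the kernel and sum: 4.9·0.5 + 3.8·-1 + 0.4·2 + 4.5·0.5 + 1.5·1 + 4.2·-1 + -0.1·2.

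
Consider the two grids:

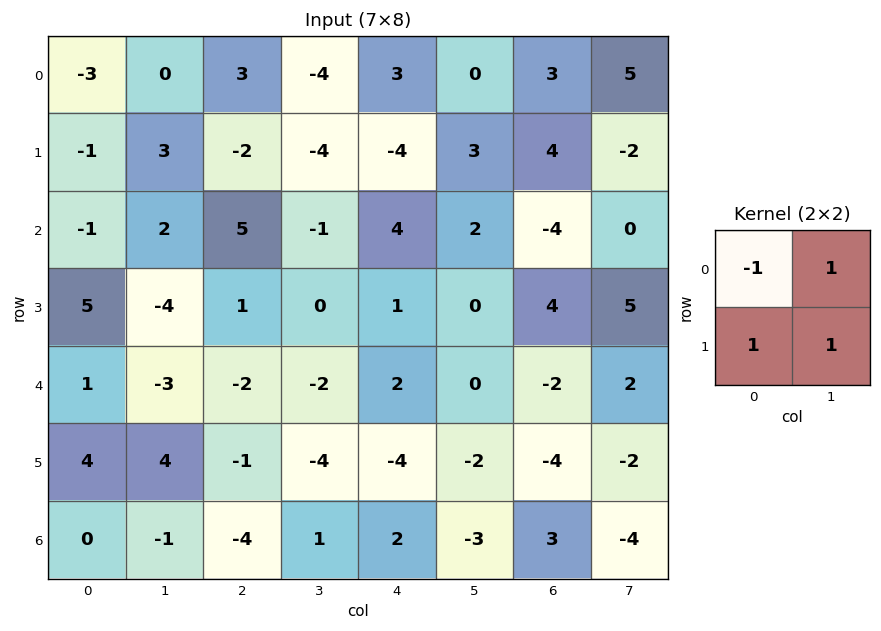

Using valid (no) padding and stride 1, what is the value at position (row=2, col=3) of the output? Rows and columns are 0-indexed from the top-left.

6

The receptive field on the input at this output position is [-1 4 / 0 1]. Elementwise product with the kernel and sum: -1·-1 + 4·1 + 0·1 + 1·1.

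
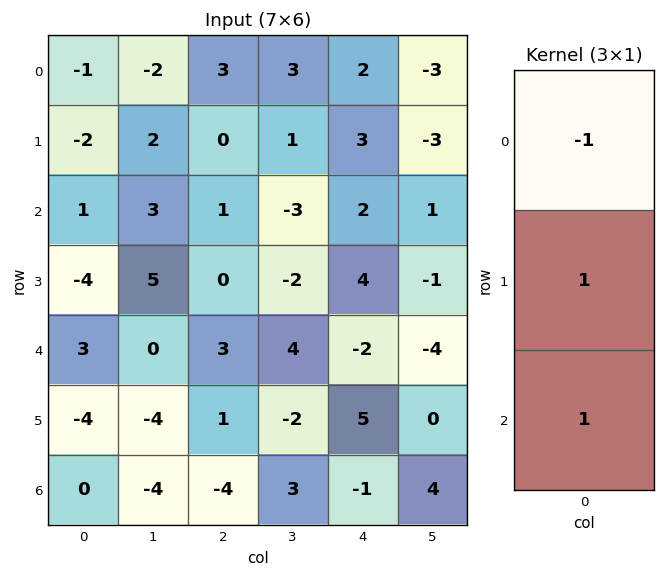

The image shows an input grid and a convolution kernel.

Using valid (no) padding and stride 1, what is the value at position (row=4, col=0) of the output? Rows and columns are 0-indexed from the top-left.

The receptive field on the input at this output position is [3 / -4 / 0]. Elementwise product with the kernel and sum: 3·-1 + -4·1 + 0·1.

-7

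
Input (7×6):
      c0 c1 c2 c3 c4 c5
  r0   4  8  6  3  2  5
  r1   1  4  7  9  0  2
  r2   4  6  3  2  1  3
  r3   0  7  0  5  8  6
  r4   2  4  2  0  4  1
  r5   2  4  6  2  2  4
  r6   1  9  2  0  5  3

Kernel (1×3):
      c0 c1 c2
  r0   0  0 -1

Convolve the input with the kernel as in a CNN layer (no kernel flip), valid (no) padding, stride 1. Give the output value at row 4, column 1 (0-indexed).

The receptive field on the input at this output position is [4 2 0]. Elementwise product with the kernel and sum: 0·-1.

0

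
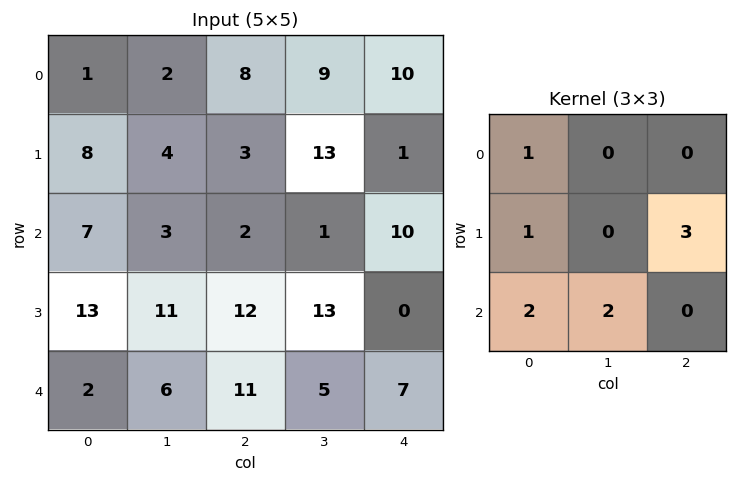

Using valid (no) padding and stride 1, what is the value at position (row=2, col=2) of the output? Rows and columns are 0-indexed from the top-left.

The receptive field on the input at this output position is [2 1 10 / 12 13 0 / 11 5 7]. Elementwise product with the kernel and sum: 2·1 + 12·1 + 0·3 + 11·2 + 5·2.

46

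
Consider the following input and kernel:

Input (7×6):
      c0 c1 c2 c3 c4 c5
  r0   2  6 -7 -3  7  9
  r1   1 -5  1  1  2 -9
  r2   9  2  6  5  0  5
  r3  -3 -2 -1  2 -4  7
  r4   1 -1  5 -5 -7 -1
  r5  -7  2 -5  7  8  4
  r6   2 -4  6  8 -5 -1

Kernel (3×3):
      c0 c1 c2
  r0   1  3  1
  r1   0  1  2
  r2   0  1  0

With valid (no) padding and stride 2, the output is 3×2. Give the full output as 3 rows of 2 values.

12 1
16 10
-9 14

Output[0,0]: The receptive field on the input at this output position is [2 6 -7 / 1 -5 1 / 9 2 6]. Elementwise product with the kernel and sum: 2·1 + 6·3 + -7·1 + -5·1 + 1·2 + 2·1.
Output[0,1]: The receptive field on the input at this output position is [-7 -3 7 / 1 1 2 / 6 5 0]. Elementwise product with the kernel and sum: -7·1 + -3·3 + 7·1 + 1·1 + 2·2 + 5·1.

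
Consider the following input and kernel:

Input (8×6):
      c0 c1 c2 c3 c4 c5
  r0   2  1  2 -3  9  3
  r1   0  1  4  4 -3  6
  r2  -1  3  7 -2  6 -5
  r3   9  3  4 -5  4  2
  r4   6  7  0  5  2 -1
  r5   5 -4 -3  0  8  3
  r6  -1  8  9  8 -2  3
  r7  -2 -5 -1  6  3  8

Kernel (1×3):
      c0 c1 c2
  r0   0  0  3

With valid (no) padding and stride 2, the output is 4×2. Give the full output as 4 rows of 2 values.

Output[0,0]: The receptive field on the input at this output position is [2 1 2]. Elementwise product with the kernel and sum: 2·3.
Output[0,1]: The receptive field on the input at this output position is [2 -3 9]. Elementwise product with the kernel and sum: 9·3.

6 27
21 18
0 6
27 -6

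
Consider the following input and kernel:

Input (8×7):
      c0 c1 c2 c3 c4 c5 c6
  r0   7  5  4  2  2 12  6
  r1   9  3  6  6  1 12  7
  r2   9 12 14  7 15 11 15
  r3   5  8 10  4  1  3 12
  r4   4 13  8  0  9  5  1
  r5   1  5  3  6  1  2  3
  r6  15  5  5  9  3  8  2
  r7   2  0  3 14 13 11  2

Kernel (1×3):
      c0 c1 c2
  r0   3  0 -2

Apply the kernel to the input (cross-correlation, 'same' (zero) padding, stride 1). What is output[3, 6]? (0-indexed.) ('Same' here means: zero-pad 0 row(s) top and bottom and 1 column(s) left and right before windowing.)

The receptive field on the zero-padded input at this output position is [3 12 0]. Elementwise product with the kernel and sum: 3·3 + 0·-2.

9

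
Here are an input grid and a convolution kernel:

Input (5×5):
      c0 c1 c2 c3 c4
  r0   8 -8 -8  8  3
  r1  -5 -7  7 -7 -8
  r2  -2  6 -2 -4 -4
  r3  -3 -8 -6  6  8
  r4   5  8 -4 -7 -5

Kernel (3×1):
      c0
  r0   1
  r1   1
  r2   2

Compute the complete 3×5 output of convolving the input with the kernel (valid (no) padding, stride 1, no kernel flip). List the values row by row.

Output[0,0]: The receptive field on the input at this output position is [8 / -5 / -2]. Elementwise product with the kernel and sum: 8·1 + -5·1 + -2·2.
Output[0,1]: The receptive field on the input at this output position is [-8 / -7 / 6]. Elementwise product with the kernel and sum: -8·1 + -7·1 + 6·2.

-1 -3 -5 -7 -13
-13 -17 -7 1 4
5 14 -16 -12 -6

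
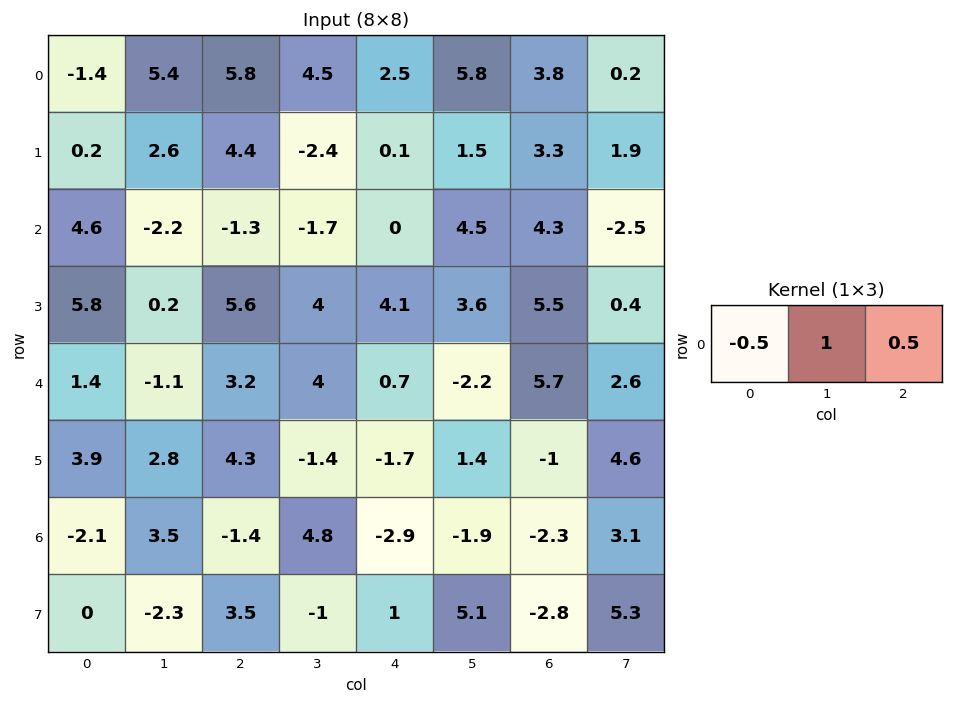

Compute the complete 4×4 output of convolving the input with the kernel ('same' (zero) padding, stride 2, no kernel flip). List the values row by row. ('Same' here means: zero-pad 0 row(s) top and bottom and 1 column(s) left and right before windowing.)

1.3 5.35 3.15 1
3.5 -1.05 3.1 0.8
0.85 5.75 -2.4 8.1
-0.35 -0.75 -6.25 0.2

Output[0,0]: The receptive field on the zero-padded input at this output position is [0 -1.4 5.4]. Elementwise product with the kernel and sum: 0·-0.5 + -1.4·1 + 5.4·0.5.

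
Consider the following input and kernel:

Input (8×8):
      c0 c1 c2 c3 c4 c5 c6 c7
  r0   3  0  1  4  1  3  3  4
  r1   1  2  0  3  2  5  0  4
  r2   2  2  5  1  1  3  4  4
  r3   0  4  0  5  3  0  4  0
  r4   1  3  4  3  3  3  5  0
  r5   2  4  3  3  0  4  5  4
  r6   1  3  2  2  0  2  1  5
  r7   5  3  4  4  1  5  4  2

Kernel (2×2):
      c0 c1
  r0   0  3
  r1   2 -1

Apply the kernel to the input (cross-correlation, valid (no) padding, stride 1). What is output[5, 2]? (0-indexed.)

11

The receptive field on the input at this output position is [3 3 / 2 2]. Elementwise product with the kernel and sum: 3·3 + 2·2 + 2·-1.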